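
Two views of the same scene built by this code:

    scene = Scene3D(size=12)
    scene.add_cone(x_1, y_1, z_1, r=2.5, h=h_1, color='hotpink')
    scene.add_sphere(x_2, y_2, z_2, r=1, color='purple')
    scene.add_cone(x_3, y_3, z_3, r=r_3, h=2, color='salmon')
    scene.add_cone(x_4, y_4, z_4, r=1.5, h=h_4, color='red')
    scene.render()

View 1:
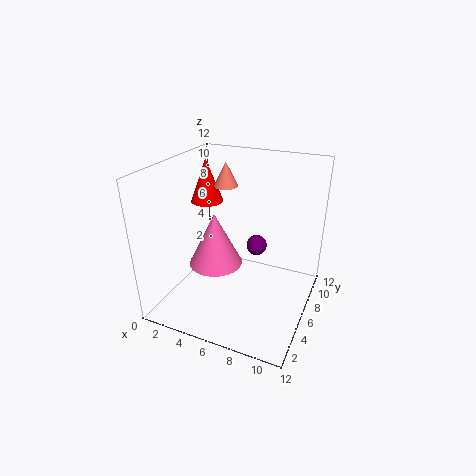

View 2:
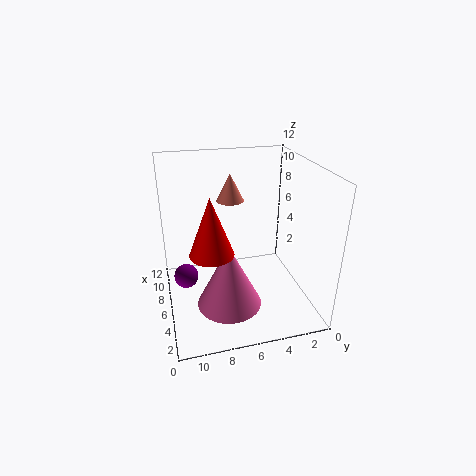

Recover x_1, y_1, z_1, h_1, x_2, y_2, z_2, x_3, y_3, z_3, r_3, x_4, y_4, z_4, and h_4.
x_1 = 3
y_1 = 7.5
z_1 = 2
h_1 = 5
x_2 = 6
y_2 = 10.5
z_2 = 3
x_3 = 4.5
y_3 = 7
z_3 = 10
r_3 = 1
x_4 = 1.5
y_4 = 9
z_4 = 7.5
h_4 = 4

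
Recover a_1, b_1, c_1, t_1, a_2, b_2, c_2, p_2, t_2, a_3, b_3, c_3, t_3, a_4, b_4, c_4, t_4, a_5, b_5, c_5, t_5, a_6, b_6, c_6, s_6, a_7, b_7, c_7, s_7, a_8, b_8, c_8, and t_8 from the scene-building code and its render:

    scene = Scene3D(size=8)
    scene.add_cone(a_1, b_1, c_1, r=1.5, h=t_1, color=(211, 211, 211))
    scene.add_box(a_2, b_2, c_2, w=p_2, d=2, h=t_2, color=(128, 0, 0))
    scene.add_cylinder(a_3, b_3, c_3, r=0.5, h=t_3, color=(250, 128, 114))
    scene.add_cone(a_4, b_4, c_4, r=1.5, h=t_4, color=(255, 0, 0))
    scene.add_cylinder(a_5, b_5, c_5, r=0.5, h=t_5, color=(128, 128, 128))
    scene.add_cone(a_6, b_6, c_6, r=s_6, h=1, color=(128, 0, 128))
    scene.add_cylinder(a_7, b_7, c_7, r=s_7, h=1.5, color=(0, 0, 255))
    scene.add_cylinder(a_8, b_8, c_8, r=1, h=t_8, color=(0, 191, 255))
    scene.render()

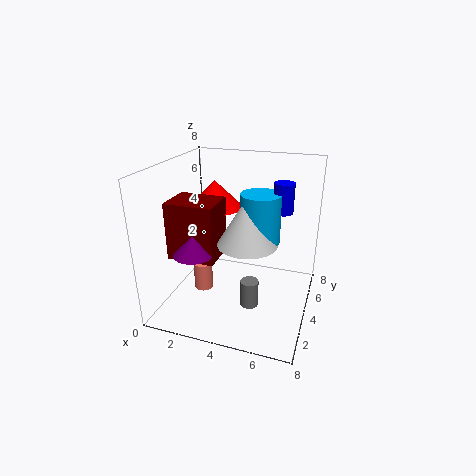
a_1 = 5, b_1 = 2.5, c_1 = 4.5, t_1 = 2.5, a_2 = 1, b_2 = 1.5, c_2 = 3.5, p_2 = 2.5, t_2 = 3, a_3 = 2.5, b_3 = 2.5, c_3 = 1.5, t_3 = 1.5, a_4 = 2.5, b_4 = 4.5, c_4 = 5.5, t_4 = 1.5, a_5 = 5, b_5 = 3, c_5 = 0.5, t_5 = 1.5, a_6 = 2.5, b_6 = 1.5, c_6 = 4, s_6 = 1, a_7 = 6.5, b_7 = 3.5, c_7 = 6, s_7 = 0.5, a_8 = 5.5, b_8 = 3, c_8 = 4.5, t_8 = 2.5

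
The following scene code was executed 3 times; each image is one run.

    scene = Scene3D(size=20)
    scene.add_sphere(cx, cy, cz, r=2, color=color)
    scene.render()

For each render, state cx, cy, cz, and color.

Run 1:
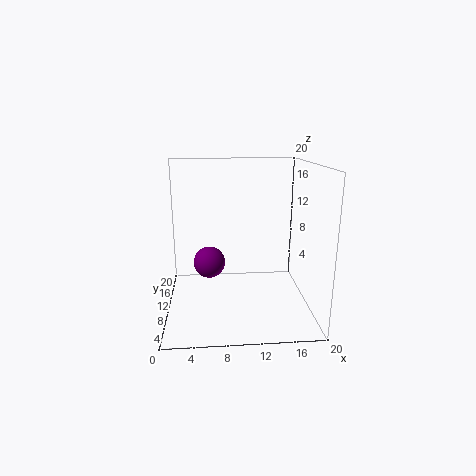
cx = 6
cy = 6.5
cz = 8
color = 'purple'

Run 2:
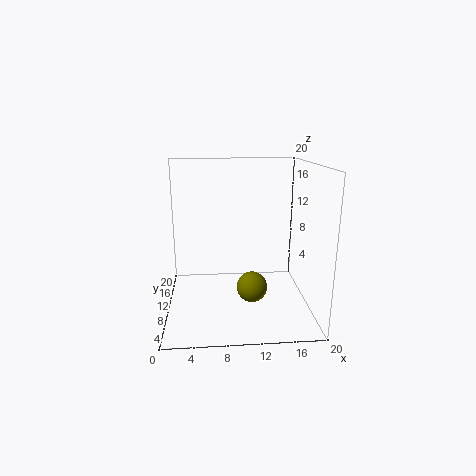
cx = 11.5
cy = 6
cz = 4.5
color = 'olive'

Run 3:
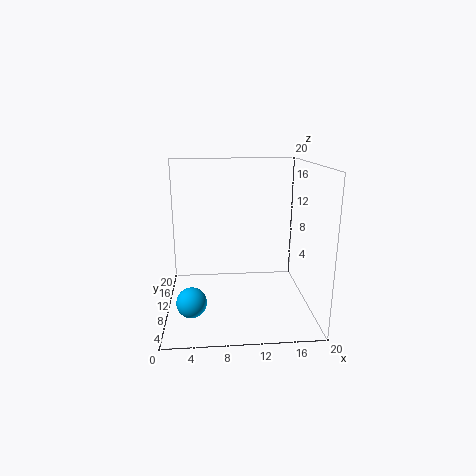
cx = 3.5
cy = 6
cz = 2.5
color = 'deepskyblue'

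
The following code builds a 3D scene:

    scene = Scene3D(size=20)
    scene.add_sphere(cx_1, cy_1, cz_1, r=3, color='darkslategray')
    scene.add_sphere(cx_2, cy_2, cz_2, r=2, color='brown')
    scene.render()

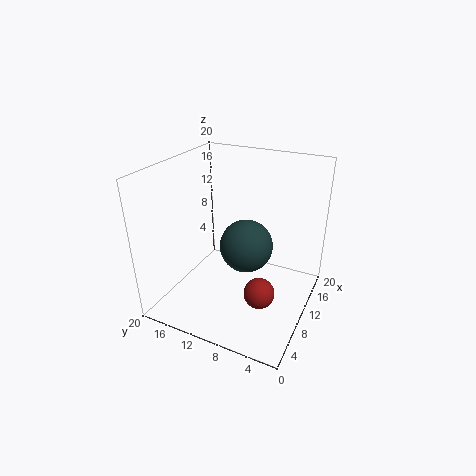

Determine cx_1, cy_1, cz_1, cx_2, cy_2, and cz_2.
cx_1 = 4
cy_1 = 6
cz_1 = 13
cx_2 = 6
cy_2 = 5
cz_2 = 5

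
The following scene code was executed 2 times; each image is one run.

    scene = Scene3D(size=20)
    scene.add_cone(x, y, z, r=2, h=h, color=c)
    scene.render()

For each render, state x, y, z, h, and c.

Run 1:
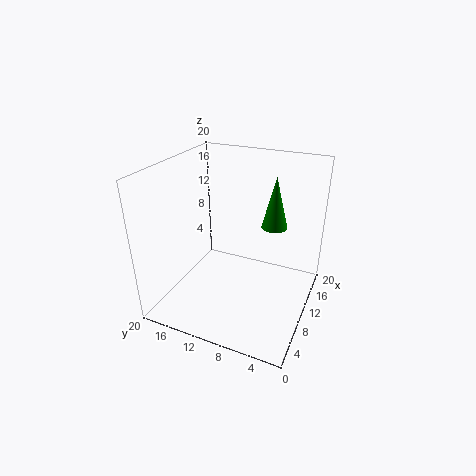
x = 17, y = 7, z = 9, h = 8, c = 'green'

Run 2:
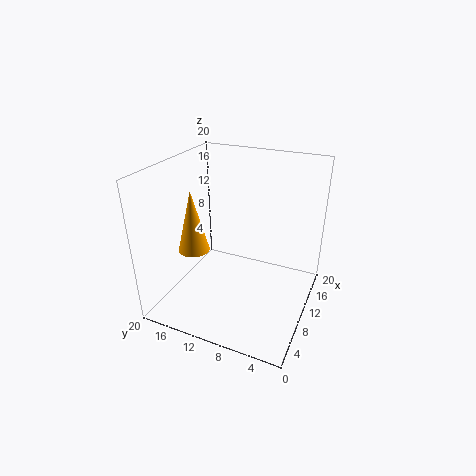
x = 5, y = 14, z = 10, h = 8, c = 'orange'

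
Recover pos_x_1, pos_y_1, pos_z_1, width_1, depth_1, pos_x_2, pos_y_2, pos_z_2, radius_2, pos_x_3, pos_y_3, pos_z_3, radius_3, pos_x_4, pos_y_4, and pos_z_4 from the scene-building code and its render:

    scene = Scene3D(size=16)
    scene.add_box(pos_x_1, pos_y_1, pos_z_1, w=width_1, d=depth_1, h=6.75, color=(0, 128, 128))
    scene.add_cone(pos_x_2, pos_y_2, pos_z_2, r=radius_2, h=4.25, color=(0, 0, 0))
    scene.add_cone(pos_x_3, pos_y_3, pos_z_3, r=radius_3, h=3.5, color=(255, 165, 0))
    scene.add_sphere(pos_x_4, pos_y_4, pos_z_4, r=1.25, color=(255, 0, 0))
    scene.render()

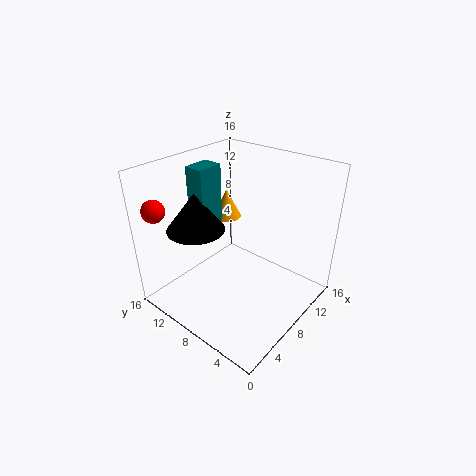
pos_x_1 = 6; pos_y_1 = 11.25; pos_z_1 = 8.75; width_1 = 3; depth_1 = 2.25; pos_x_2 = 5.5; pos_y_2 = 12; pos_z_2 = 8.75; radius_2 = 3.25; pos_x_3 = 11.25; pos_y_3 = 12.5; pos_z_3 = 8; radius_3 = 1.75; pos_x_4 = 2; pos_y_4 = 14.5; pos_z_4 = 11.5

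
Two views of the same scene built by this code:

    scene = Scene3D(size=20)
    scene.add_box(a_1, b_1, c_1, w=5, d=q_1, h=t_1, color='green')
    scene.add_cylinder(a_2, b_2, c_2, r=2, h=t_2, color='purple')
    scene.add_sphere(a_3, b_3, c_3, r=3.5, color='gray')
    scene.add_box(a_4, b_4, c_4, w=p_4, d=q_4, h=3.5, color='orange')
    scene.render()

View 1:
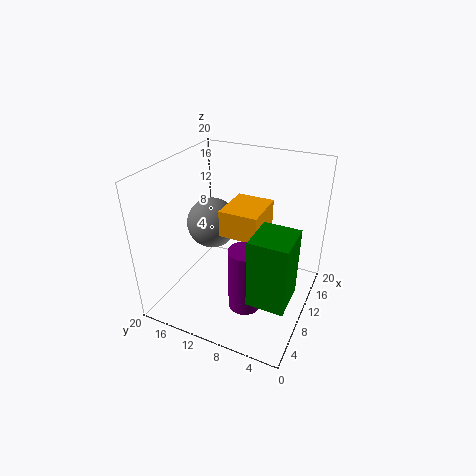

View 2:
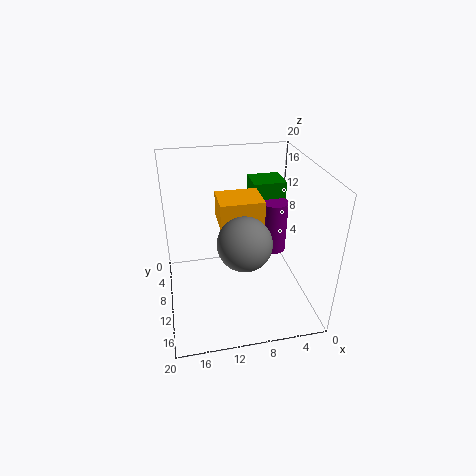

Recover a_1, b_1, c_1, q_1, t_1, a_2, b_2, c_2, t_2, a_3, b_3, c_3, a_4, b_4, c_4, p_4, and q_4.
a_1 = 1.5; b_1 = 0.5; c_1 = 7; q_1 = 4.5; t_1 = 8.5; a_2 = 3.5; b_2 = 6; c_2 = 5; t_2 = 8; a_3 = 10; b_3 = 14; c_3 = 11.5; a_4 = 6.5; b_4 = 6; c_4 = 12; p_4 = 6; q_4 = 5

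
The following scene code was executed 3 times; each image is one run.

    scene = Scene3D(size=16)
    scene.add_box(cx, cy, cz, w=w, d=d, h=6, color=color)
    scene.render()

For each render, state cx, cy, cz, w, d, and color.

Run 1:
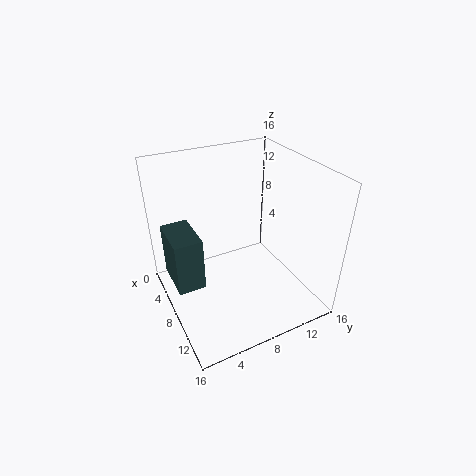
cx = 4, cy = 0.5, cz = 3.5, w = 5, d = 3, color = 'darkslategray'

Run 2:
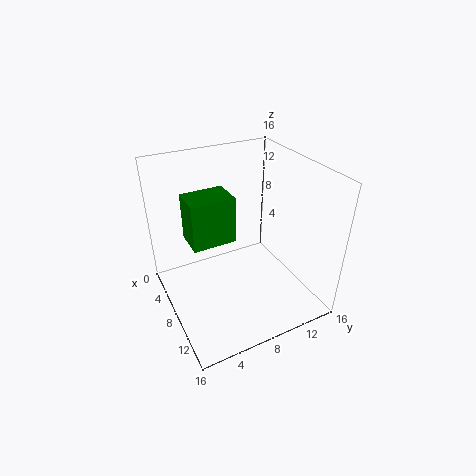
cx = 0.5, cy = 4, cz = 5, w = 4, d = 5.5, color = 'green'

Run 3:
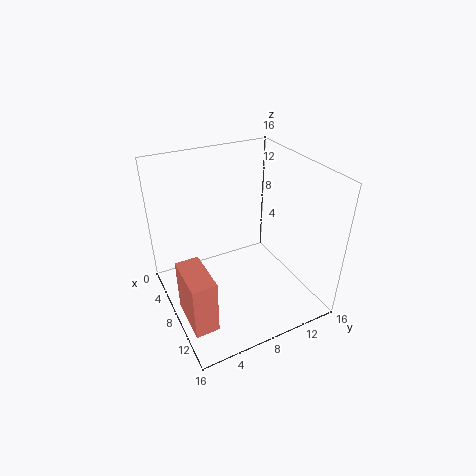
cx = 8.5, cy = 0.5, cz = 1.5, w = 5, d = 2.5, color = 'salmon'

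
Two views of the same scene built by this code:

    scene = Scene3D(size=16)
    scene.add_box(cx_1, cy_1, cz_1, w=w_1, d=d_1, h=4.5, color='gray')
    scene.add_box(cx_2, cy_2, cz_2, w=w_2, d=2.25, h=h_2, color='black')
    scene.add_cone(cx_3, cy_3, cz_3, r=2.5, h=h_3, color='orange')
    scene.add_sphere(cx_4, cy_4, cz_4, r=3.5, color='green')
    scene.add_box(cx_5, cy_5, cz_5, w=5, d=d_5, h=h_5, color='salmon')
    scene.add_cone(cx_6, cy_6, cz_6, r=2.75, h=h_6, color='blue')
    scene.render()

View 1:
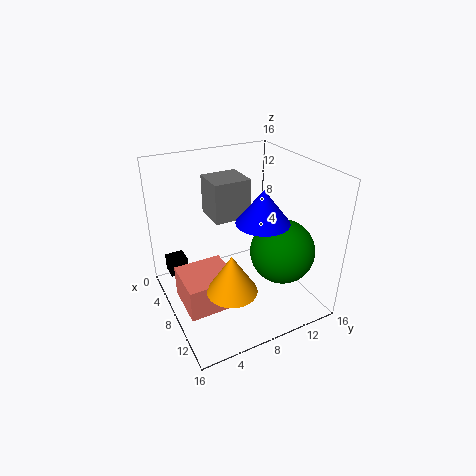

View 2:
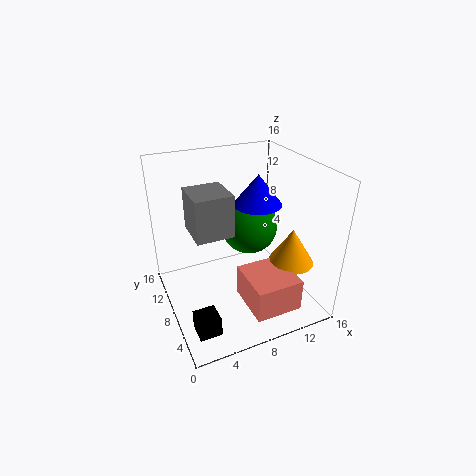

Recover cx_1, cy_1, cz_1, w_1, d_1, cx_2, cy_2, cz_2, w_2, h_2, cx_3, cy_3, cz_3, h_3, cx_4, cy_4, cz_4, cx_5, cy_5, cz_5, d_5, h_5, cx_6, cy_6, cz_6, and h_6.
cx_1 = 2.75
cy_1 = 6
cz_1 = 9.5
w_1 = 4
d_1 = 4.25
cx_2 = 1
cy_2 = 1.25
cz_2 = 1.75
w_2 = 2.25
h_2 = 2
cx_3 = 13
cy_3 = 4.75
cz_3 = 5.5
h_3 = 4
cx_4 = 11.25
cy_4 = 11.75
cz_4 = 7
cx_5 = 7
cy_5 = 0.75
cz_5 = 2.25
d_5 = 5.25
h_5 = 3.5
cx_6 = 11
cy_6 = 9.25
cz_6 = 11
h_6 = 3.5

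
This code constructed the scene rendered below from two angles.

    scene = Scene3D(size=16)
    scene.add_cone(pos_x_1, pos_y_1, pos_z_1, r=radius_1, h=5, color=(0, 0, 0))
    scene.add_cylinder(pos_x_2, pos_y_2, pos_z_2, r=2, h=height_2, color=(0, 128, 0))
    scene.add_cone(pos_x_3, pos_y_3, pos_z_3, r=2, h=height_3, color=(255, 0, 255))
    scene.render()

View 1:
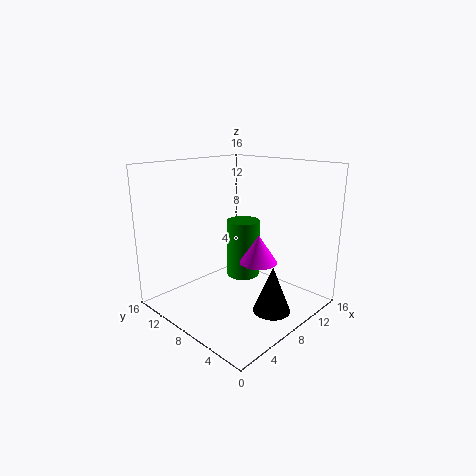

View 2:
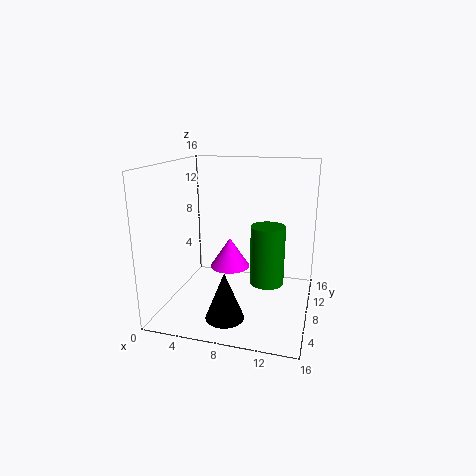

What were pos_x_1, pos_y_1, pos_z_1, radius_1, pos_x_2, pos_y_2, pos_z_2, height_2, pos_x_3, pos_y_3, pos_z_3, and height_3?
pos_x_1 = 8; pos_y_1 = 3; pos_z_1 = 1; radius_1 = 2; pos_x_2 = 11; pos_y_2 = 10; pos_z_2 = 2; height_2 = 7; pos_x_3 = 8; pos_y_3 = 5; pos_z_3 = 6; height_3 = 3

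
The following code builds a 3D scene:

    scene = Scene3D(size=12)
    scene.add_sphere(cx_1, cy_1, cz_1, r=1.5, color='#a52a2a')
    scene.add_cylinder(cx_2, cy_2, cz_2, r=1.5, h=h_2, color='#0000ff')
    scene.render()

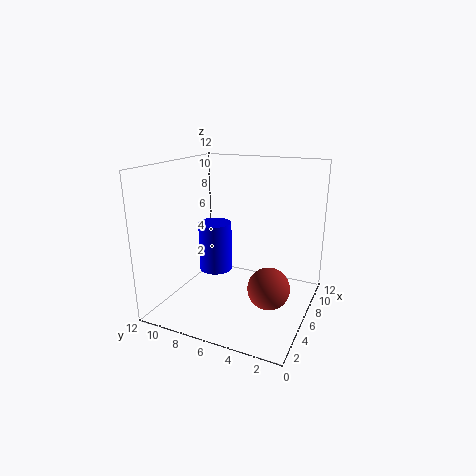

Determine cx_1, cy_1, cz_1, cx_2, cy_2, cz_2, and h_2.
cx_1 = 2.5
cy_1 = 2
cz_1 = 4
cx_2 = 7.5
cy_2 = 9
cz_2 = 2
h_2 = 4.5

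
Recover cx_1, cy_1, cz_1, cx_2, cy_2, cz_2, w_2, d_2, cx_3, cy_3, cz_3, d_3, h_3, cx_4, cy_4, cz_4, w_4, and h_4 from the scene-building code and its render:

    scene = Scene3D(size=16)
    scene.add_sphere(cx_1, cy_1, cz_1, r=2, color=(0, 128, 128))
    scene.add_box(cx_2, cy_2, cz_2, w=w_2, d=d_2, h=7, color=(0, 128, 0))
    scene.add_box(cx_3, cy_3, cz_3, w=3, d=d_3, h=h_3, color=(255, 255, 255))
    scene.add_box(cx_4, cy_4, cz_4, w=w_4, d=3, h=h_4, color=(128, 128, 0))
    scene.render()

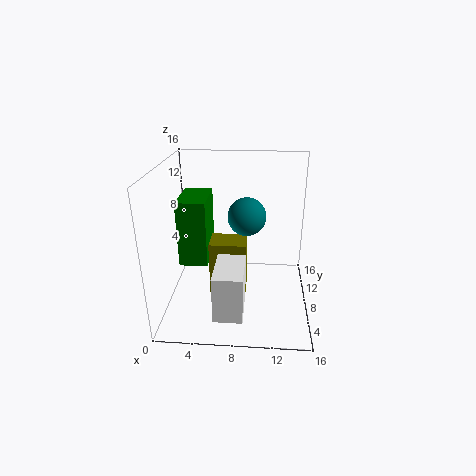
cx_1 = 9, cy_1 = 7, cz_1 = 11, cx_2 = 2, cy_2 = 5, cz_2 = 6, w_2 = 3, d_2 = 5, cx_3 = 6, cy_3 = 1, cz_3 = 2, d_3 = 5, h_3 = 5, cx_4 = 5, cy_4 = 6, cz_4 = 2, w_4 = 4, h_4 = 6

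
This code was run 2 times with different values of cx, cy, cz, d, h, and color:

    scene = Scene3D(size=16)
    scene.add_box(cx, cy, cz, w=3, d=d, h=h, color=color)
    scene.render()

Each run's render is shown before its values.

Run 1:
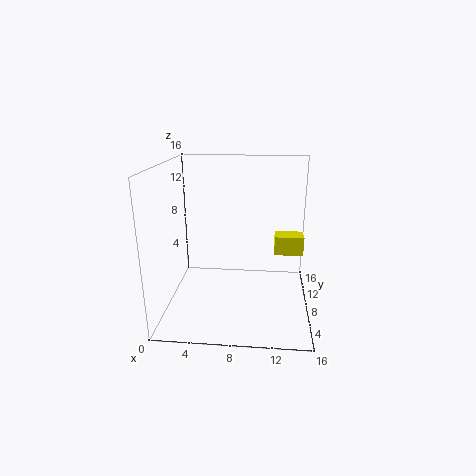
cx = 12; cy = 6; cz = 7; d = 2; h = 2; color = 'yellow'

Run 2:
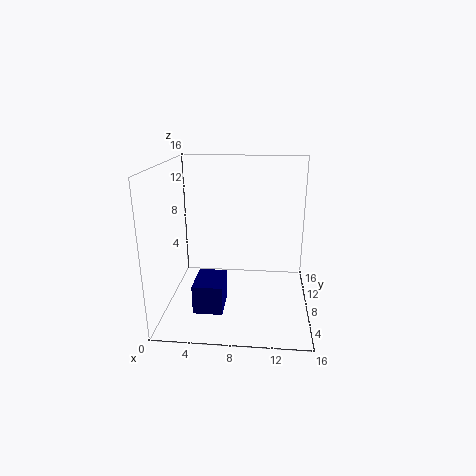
cx = 4; cy = 2; cz = 2; d = 4; h = 3; color = 'navy'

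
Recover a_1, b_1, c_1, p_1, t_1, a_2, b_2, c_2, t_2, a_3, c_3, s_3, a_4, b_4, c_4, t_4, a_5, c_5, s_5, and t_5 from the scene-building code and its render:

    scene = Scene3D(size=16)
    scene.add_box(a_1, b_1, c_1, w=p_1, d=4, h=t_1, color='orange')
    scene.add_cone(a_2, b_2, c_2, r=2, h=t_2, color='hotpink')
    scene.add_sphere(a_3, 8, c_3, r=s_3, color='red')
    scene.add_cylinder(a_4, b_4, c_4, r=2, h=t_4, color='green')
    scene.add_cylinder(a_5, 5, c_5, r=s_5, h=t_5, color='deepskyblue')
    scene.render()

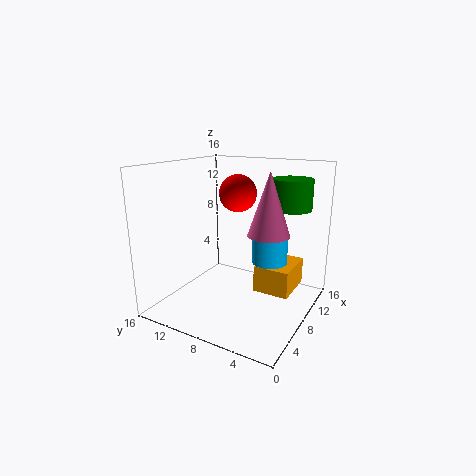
a_1 = 8
b_1 = 2
c_1 = 2
p_1 = 5
t_1 = 3
a_2 = 5
b_2 = 3
c_2 = 10
t_2 = 6
a_3 = 8
c_3 = 13
s_3 = 2
a_4 = 8
b_4 = 2
c_4 = 12
t_4 = 3
a_5 = 10
c_5 = 5
s_5 = 2
t_5 = 3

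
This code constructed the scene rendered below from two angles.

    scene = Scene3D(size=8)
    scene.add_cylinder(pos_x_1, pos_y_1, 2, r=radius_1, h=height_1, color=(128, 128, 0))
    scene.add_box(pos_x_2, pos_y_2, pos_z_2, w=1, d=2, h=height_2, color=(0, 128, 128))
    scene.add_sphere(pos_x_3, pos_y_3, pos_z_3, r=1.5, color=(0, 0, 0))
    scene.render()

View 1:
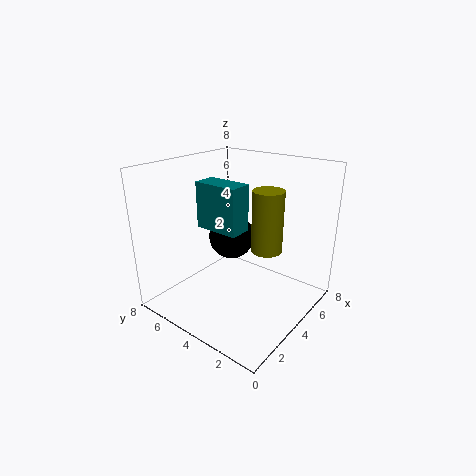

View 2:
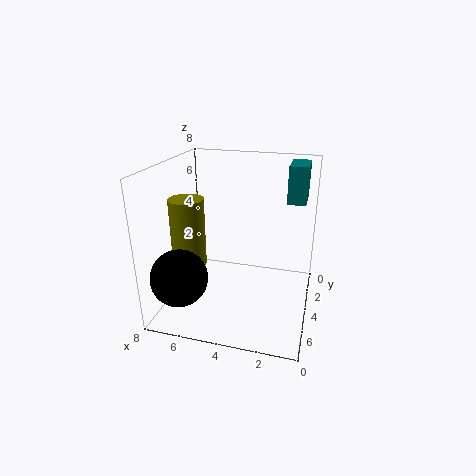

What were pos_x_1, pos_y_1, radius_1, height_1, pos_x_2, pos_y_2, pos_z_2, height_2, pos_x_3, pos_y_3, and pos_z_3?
pos_x_1 = 7, pos_y_1 = 4, radius_1 = 1, height_1 = 4, pos_x_2 = 0.5, pos_y_2 = 1.5, pos_z_2 = 6, height_2 = 2, pos_x_3 = 6.5, pos_y_3 = 6.5, pos_z_3 = 2.5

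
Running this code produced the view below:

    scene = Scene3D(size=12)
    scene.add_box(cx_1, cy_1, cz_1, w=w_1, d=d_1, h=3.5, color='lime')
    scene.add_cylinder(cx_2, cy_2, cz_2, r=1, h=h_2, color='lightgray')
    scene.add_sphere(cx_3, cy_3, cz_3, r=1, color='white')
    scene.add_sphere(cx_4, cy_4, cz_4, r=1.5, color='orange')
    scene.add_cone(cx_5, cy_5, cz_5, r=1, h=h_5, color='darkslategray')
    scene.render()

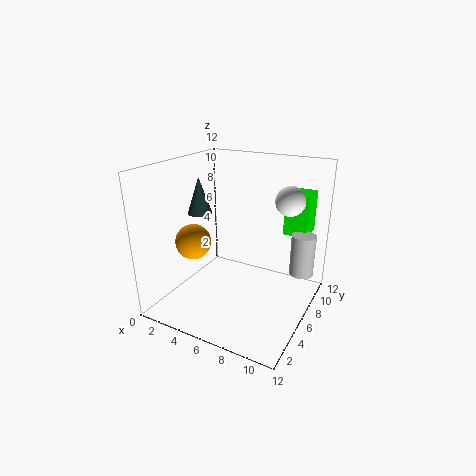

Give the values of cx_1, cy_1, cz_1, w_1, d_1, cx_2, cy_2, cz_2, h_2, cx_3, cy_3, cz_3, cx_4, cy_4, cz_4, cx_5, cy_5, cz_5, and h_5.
cx_1 = 9; cy_1 = 8.5; cz_1 = 6; w_1 = 2; d_1 = 2.5; cx_2 = 11; cy_2 = 8; cz_2 = 3; h_2 = 3.5; cx_3 = 11; cy_3 = 4; cz_3 = 10.5; cx_4 = 2.5; cy_4 = 4.5; cz_4 = 5.5; cx_5 = 3; cy_5 = 5; cz_5 = 8; h_5 = 3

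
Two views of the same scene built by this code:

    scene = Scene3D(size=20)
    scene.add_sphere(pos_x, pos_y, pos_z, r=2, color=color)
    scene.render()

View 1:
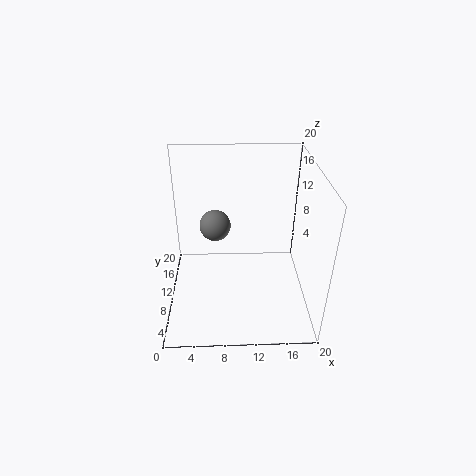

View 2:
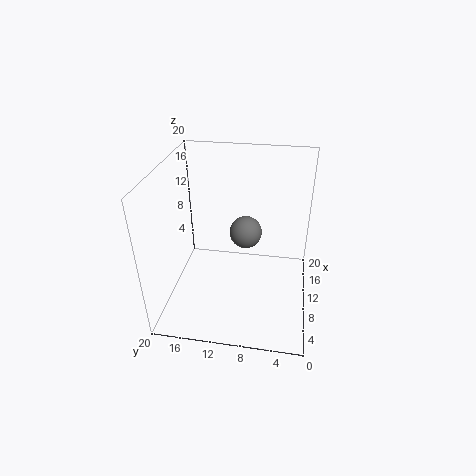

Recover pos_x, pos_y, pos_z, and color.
pos_x = 7; pos_y = 8.5; pos_z = 13; color = 'gray'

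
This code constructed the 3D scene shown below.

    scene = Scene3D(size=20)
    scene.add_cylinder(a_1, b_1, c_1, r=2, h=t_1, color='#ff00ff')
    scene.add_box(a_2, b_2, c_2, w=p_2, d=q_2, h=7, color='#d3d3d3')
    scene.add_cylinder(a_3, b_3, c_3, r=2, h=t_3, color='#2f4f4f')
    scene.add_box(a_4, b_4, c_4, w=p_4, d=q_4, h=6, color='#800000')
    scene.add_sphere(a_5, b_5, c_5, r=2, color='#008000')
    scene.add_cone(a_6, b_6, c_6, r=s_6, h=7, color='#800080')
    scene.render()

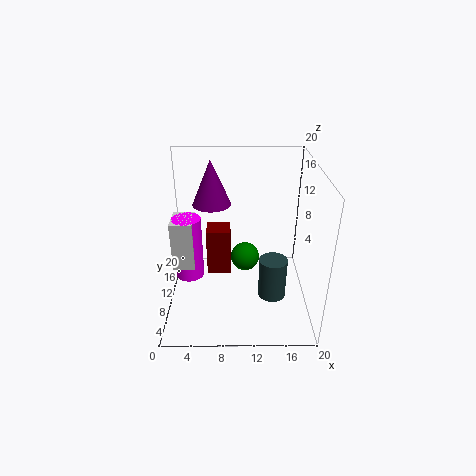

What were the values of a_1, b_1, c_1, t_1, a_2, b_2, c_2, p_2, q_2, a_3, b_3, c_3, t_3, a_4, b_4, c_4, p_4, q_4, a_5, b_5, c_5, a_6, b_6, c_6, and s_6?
a_1 = 3
b_1 = 10
c_1 = 4
t_1 = 9
a_2 = 1
b_2 = 8
c_2 = 6
p_2 = 3
q_2 = 4
a_3 = 15
b_3 = 9
c_3 = 1
t_3 = 6
a_4 = 6
b_4 = 6
c_4 = 7
p_4 = 3
q_4 = 3
a_5 = 11
b_5 = 10
c_5 = 7
a_6 = 6
b_6 = 17
c_6 = 12
s_6 = 3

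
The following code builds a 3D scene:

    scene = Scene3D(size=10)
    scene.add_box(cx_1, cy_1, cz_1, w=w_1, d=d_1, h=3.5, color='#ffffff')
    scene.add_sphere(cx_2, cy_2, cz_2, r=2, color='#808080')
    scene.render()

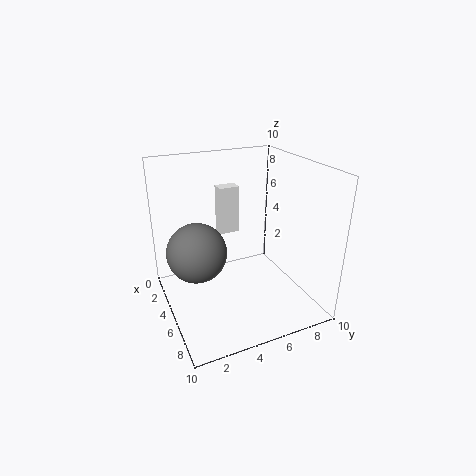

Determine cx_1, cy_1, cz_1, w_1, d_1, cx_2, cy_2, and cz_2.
cx_1 = 2; cy_1 = 4.5; cz_1 = 4.5; w_1 = 1; d_1 = 1.5; cx_2 = 5; cy_2 = 2; cz_2 = 4.5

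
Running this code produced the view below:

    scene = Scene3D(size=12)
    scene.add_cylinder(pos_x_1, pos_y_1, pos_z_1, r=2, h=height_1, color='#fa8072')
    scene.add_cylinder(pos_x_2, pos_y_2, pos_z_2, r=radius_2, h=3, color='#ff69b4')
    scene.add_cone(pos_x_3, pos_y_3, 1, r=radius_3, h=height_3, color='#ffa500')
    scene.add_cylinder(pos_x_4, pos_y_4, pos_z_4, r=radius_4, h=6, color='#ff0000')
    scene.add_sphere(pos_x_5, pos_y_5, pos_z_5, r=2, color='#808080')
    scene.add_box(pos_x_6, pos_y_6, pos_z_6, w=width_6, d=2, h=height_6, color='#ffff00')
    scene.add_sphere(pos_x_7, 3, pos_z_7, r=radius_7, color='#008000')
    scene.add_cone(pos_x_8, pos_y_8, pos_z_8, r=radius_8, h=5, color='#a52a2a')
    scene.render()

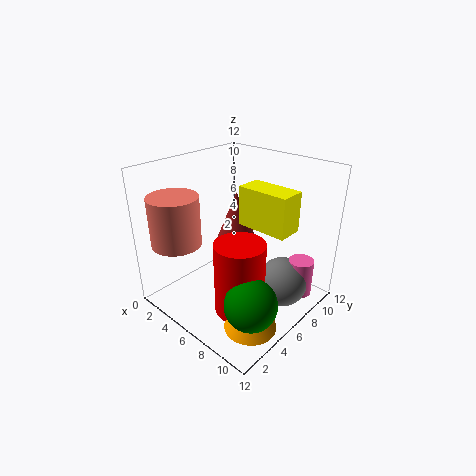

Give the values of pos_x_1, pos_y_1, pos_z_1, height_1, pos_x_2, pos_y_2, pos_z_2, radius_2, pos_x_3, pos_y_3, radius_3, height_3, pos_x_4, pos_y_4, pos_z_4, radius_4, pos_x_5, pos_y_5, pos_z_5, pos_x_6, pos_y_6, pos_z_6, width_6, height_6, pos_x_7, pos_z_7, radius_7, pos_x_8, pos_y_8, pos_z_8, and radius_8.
pos_x_1 = 3, pos_y_1 = 2, pos_z_1 = 6, height_1 = 4, pos_x_2 = 11, pos_y_2 = 8, pos_z_2 = 2, radius_2 = 1, pos_x_3 = 10, pos_y_3 = 3, radius_3 = 2, height_3 = 3, pos_x_4 = 8, pos_y_4 = 4, pos_z_4 = 1, radius_4 = 2, pos_x_5 = 10, pos_y_5 = 7, pos_z_5 = 3, pos_x_6 = 7, pos_y_6 = 5, pos_z_6 = 8, width_6 = 4, height_6 = 3, pos_x_7 = 10, pos_z_7 = 3, radius_7 = 2, pos_x_8 = 4, pos_y_8 = 8, pos_z_8 = 4, radius_8 = 2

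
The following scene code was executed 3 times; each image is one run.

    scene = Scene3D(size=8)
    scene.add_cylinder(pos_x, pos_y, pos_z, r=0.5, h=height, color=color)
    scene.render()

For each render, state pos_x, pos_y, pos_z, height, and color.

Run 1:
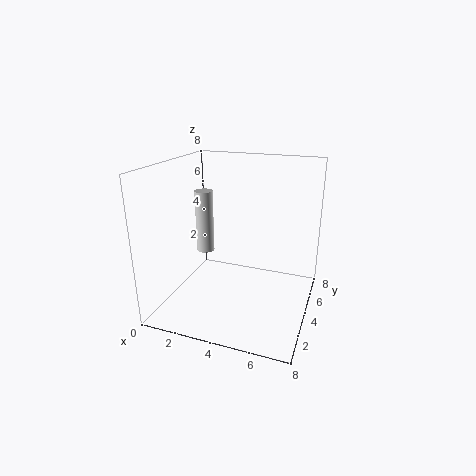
pos_x = 2; pos_y = 4; pos_z = 3; height = 3.5; color = 'lightgray'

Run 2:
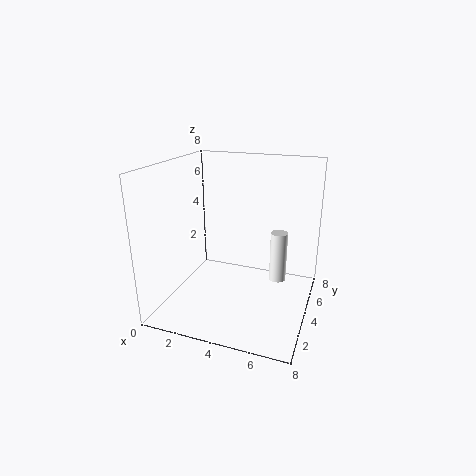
pos_x = 6; pos_y = 5.5; pos_z = 1; height = 3; color = 'white'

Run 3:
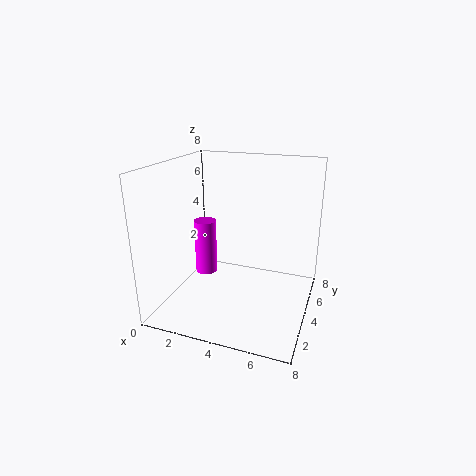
pos_x = 3.5; pos_y = 1; pos_z = 3.5; height = 2.5; color = 'magenta'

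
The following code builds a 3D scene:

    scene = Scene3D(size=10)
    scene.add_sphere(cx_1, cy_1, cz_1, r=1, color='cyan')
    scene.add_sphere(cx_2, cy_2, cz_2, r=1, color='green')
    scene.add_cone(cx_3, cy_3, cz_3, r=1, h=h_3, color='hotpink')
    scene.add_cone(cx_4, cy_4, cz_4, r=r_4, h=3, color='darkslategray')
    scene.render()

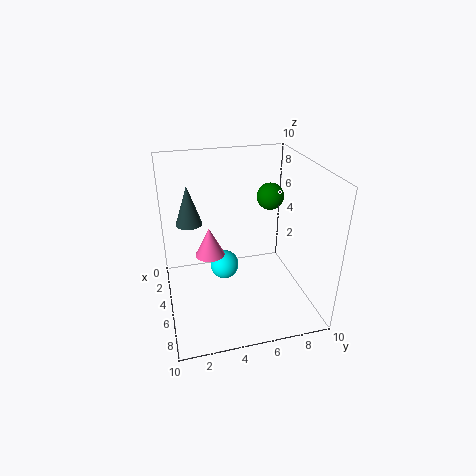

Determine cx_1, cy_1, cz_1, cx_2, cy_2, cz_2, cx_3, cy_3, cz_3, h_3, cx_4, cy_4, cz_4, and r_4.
cx_1 = 5; cy_1 = 4; cz_1 = 3; cx_2 = 3; cy_2 = 8; cz_2 = 7; cx_3 = 5; cy_3 = 3; cz_3 = 4; h_3 = 2; cx_4 = 2; cy_4 = 2; cz_4 = 5; r_4 = 1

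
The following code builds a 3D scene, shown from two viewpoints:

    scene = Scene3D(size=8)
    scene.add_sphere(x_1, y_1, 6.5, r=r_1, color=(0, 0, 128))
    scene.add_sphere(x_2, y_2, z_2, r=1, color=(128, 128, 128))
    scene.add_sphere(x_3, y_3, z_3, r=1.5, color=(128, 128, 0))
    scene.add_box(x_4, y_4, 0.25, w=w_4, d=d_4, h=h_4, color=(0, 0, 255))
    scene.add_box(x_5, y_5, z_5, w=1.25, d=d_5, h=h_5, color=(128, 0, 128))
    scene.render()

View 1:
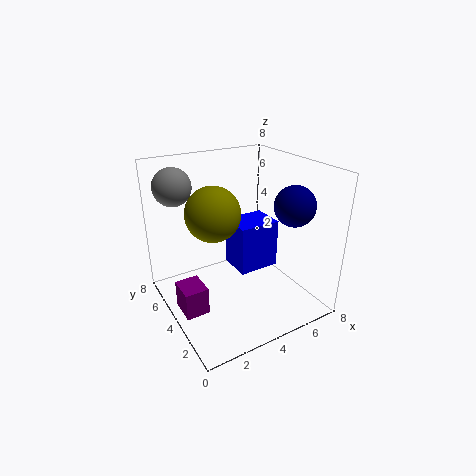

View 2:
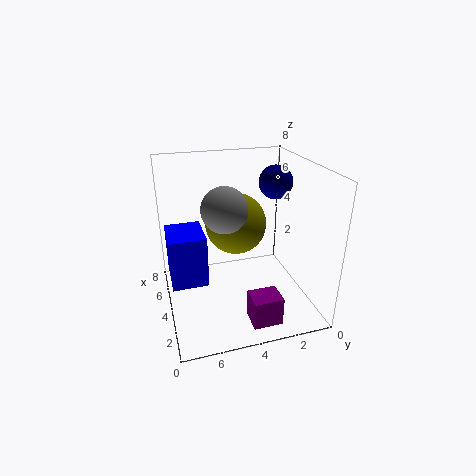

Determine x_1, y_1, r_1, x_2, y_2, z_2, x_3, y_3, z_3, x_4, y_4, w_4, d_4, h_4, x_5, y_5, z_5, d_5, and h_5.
x_1 = 5.5; y_1 = 1.25; r_1 = 1; x_2 = 1; y_2 = 5.5; z_2 = 7; x_3 = 2.75; y_3 = 4.5; z_3 = 5.5; x_4 = 5.25; y_4 = 5.5; w_4 = 2.75; d_4 = 2.25; h_4 = 3.25; x_5 = 0.25; y_5 = 2.75; z_5 = 0.75; d_5 = 1.5; h_5 = 1.5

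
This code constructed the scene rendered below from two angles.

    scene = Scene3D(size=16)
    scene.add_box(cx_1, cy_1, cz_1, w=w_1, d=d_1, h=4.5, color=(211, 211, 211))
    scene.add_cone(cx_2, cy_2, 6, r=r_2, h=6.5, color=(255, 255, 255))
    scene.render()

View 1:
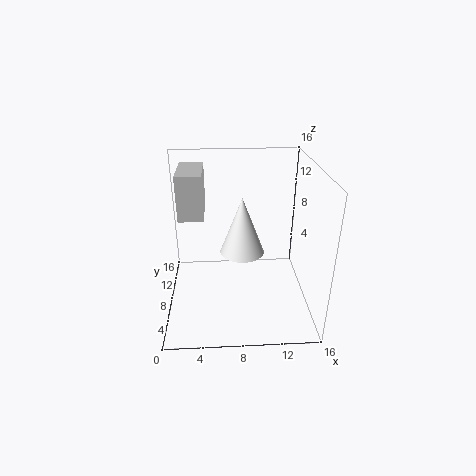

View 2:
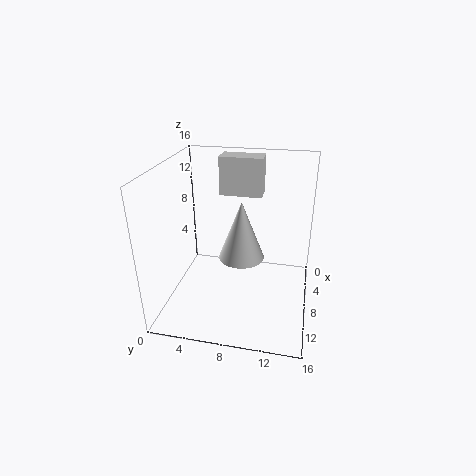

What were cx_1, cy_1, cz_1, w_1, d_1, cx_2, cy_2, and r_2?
cx_1 = 2, cy_1 = 5, cz_1 = 11.5, w_1 = 2.5, d_1 = 5, cx_2 = 8.5, cy_2 = 8.5, r_2 = 2.5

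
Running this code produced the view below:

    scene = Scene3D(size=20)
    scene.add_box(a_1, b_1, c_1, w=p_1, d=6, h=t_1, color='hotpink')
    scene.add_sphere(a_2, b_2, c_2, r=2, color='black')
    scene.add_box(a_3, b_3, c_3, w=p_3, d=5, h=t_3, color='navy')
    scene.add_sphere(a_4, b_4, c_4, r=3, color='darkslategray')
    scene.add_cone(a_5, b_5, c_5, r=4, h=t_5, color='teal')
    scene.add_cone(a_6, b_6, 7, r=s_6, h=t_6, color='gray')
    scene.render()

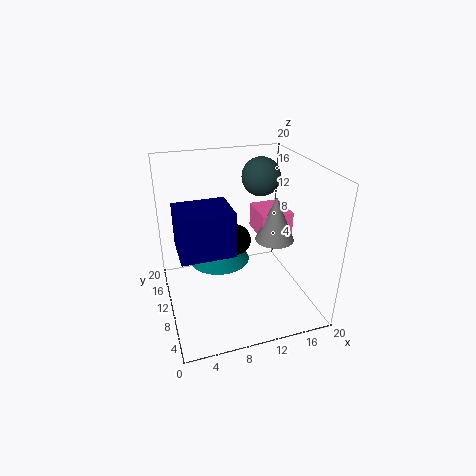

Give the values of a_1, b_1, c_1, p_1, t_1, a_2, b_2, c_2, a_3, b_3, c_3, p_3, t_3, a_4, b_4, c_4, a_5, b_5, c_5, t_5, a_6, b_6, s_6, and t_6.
a_1 = 15; b_1 = 13; c_1 = 7; p_1 = 5; t_1 = 4; a_2 = 9; b_2 = 8; c_2 = 11; a_3 = 1; b_3 = 1; c_3 = 13; p_3 = 6; t_3 = 5; a_4 = 16; b_4 = 17; c_4 = 16; a_5 = 7; b_5 = 9; c_5 = 8; t_5 = 4; a_6 = 17; b_6 = 13; s_6 = 3; t_6 = 7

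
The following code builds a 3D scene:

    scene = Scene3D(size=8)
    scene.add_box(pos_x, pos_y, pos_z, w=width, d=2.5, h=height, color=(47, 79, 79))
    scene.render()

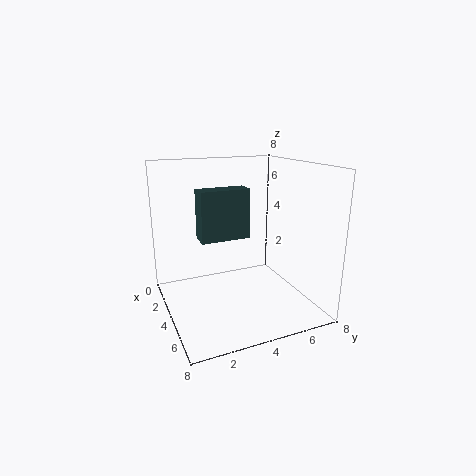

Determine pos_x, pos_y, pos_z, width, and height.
pos_x = 4.5, pos_y = 1.5, pos_z = 4.5, width = 1, height = 2.5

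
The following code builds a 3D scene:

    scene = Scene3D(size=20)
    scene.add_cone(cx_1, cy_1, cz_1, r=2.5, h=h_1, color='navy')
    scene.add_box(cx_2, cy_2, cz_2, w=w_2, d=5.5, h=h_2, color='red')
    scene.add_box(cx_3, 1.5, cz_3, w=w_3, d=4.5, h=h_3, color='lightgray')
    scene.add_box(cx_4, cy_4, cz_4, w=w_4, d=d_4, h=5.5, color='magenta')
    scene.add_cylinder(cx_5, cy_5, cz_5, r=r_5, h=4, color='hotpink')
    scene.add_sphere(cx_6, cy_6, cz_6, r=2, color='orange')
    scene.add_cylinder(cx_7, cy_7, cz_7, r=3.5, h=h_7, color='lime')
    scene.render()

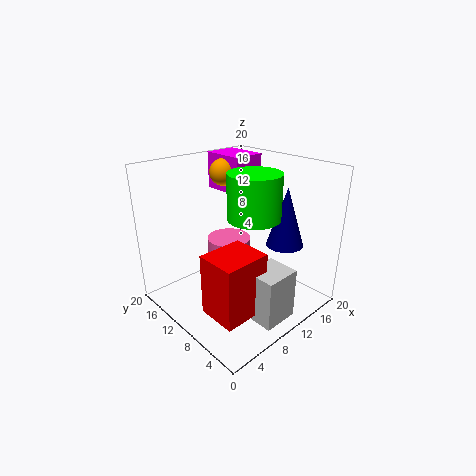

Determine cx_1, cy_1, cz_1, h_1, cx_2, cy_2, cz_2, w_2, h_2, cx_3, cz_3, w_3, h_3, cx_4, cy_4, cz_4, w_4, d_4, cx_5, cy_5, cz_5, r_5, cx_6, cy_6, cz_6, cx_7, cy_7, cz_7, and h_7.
cx_1 = 14; cy_1 = 5; cz_1 = 9.5; h_1 = 8; cx_2 = 3; cy_2 = 4; cz_2 = 1.5; w_2 = 6.5; h_2 = 8.5; cx_3 = 7.5; cz_3 = 0.5; w_3 = 5; h_3 = 7; cx_4 = 13; cy_4 = 13.5; cz_4 = 14.5; w_4 = 5; d_4 = 6.5; cx_5 = 14; cy_5 = 16.5; cz_5 = 2.5; r_5 = 3.5; cx_6 = 13; cy_6 = 16.5; cz_6 = 17.5; cx_7 = 10.5; cy_7 = 7.5; cz_7 = 13.5; h_7 = 6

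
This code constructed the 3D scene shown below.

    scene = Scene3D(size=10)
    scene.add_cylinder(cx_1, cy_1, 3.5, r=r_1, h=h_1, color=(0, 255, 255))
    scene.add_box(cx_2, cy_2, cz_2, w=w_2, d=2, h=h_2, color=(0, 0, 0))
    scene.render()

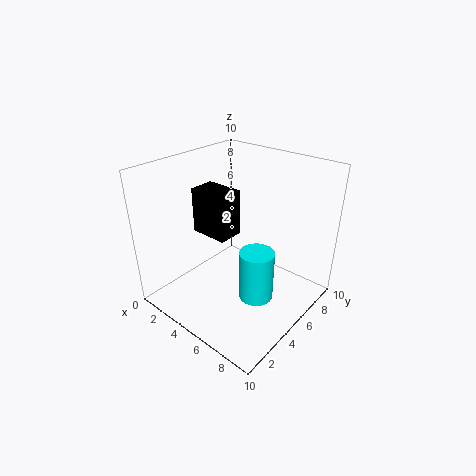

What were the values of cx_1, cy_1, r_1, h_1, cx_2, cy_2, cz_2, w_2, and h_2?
cx_1 = 8.5, cy_1 = 2.5, r_1 = 1, h_1 = 3, cx_2 = 0.5, cy_2 = 5, cz_2 = 4, w_2 = 3, h_2 = 3.5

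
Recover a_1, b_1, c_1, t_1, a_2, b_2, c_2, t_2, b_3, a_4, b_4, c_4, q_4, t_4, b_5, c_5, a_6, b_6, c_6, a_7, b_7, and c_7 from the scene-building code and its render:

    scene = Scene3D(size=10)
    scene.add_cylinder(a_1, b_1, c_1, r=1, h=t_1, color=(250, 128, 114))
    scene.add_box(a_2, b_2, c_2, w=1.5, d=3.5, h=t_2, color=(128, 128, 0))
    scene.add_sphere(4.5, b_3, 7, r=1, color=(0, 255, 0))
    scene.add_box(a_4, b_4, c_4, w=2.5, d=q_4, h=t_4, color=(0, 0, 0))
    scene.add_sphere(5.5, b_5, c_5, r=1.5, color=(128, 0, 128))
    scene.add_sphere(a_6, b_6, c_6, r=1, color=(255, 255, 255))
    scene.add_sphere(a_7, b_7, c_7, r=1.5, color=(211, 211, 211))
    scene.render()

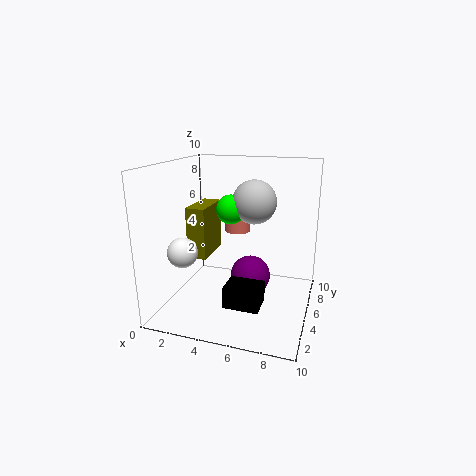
a_1 = 4; b_1 = 8; c_1 = 4.5; t_1 = 1.5; a_2 = 0.5; b_2 = 6; c_2 = 2.5; t_2 = 4; b_3 = 5; a_4 = 4.5; b_4 = 3; c_4 = 0.5; q_4 = 2; t_4 = 1.5; b_5 = 6.5; c_5 = 1.5; a_6 = 2; b_6 = 2.5; c_6 = 4.5; a_7 = 6; b_7 = 5.5; c_7 = 7.5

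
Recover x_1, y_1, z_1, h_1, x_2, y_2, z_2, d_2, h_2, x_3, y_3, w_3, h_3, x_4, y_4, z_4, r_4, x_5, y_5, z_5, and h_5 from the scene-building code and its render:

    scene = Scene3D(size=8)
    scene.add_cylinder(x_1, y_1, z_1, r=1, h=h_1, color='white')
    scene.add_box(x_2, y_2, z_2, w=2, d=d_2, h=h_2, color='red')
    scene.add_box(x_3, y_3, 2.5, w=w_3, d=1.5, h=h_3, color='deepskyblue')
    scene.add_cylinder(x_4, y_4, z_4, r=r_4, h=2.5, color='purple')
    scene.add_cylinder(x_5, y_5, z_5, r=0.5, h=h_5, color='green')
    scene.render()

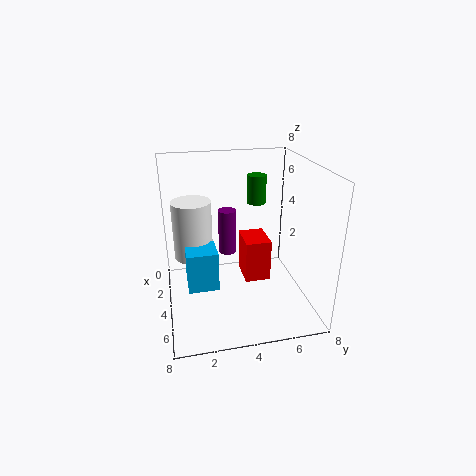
x_1 = 4.5; y_1 = 1.5; z_1 = 3.5; h_1 = 3; x_2 = 2; y_2 = 4.5; z_2 = 1; d_2 = 1.5; h_2 = 2.5; x_3 = 5; y_3 = 1; w_3 = 1.5; h_3 = 2; x_4 = 3.5; y_4 = 3.5; z_4 = 3; r_4 = 0.5; x_5 = 4; y_5 = 5; z_5 = 6; h_5 = 1.5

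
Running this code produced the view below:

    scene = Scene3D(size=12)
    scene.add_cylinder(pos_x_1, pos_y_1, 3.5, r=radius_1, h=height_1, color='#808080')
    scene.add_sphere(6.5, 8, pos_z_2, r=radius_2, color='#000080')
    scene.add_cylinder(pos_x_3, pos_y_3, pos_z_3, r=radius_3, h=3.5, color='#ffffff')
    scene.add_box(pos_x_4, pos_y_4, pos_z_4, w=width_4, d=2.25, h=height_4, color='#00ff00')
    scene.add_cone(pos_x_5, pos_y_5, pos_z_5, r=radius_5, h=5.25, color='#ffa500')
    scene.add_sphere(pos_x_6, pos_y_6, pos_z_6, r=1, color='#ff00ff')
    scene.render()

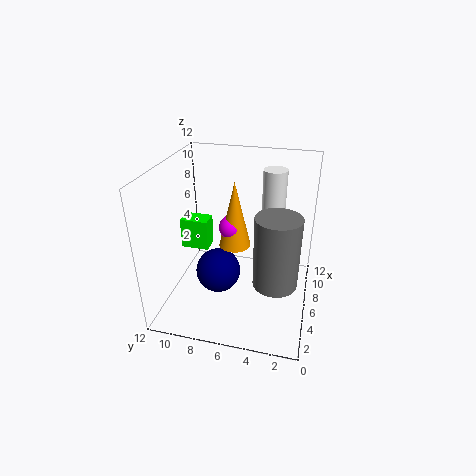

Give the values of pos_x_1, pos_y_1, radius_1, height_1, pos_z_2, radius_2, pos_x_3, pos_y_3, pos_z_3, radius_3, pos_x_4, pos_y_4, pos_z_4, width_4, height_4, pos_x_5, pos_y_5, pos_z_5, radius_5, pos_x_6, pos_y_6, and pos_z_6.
pos_x_1 = 4, pos_y_1 = 2.5, radius_1 = 1.75, height_1 = 5.75, pos_z_2 = 2, radius_2 = 2, pos_x_3 = 8.5, pos_y_3 = 3.5, pos_z_3 = 7.75, radius_3 = 1, pos_x_4 = 4.75, pos_y_4 = 8.25, pos_z_4 = 5.25, width_4 = 1.5, height_4 = 2.5, pos_x_5 = 5, pos_y_5 = 6, pos_z_5 = 6, radius_5 = 1.25, pos_x_6 = 5, pos_y_6 = 6.25, pos_z_6 = 7.5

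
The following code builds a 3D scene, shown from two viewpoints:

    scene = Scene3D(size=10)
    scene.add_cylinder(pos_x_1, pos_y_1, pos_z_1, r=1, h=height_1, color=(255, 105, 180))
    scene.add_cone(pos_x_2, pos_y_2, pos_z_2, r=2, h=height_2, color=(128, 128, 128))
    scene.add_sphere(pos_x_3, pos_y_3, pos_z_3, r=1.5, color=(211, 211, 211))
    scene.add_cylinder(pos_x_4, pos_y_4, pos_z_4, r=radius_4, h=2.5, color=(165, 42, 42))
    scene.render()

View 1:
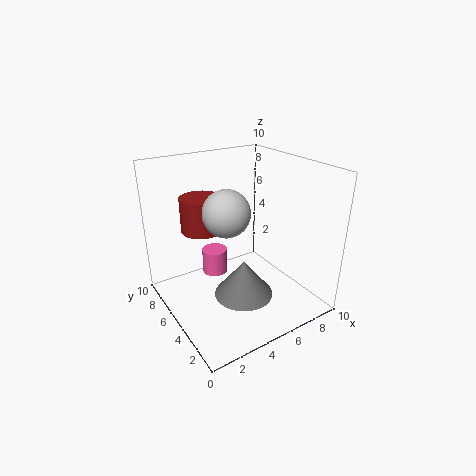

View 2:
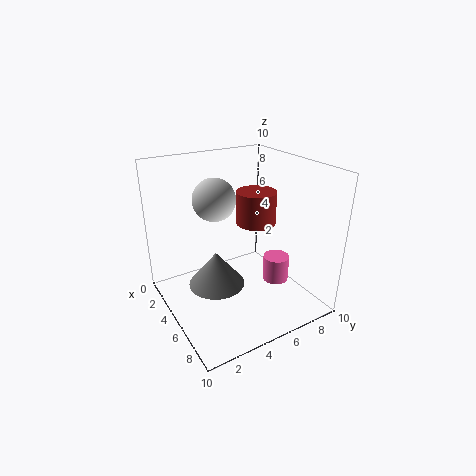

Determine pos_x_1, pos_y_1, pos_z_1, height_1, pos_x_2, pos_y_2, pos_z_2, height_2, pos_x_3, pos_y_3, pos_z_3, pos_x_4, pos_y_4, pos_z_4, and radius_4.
pos_x_1 = 5; pos_y_1 = 8.5; pos_z_1 = 0.5; height_1 = 2; pos_x_2 = 4.5; pos_y_2 = 3.5; pos_z_2 = 1.5; height_2 = 2.5; pos_x_3 = 3.5; pos_y_3 = 4; pos_z_3 = 7.5; pos_x_4 = 3.5; pos_y_4 = 7.5; pos_z_4 = 5; radius_4 = 1.5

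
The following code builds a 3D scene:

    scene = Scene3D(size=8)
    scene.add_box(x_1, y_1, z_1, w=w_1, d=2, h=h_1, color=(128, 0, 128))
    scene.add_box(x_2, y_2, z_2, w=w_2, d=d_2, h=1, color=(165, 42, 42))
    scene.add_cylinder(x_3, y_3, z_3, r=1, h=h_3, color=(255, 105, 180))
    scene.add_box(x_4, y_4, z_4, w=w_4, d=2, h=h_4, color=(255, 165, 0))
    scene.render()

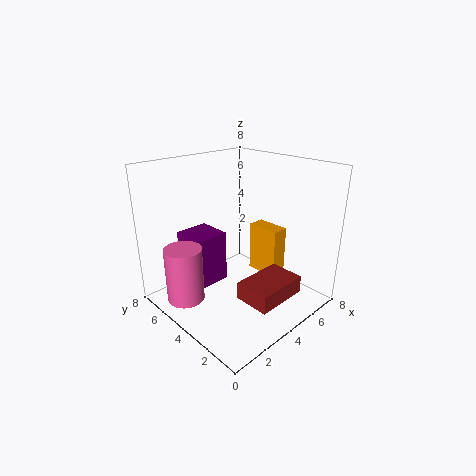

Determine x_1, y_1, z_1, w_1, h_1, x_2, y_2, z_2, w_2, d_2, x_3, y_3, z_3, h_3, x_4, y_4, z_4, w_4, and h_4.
x_1 = 2; y_1 = 5; z_1 = 1; w_1 = 2; h_1 = 3; x_2 = 3; y_2 = 1; z_2 = 1; w_2 = 3; d_2 = 2; x_3 = 1; y_3 = 5; z_3 = 1; h_3 = 3; x_4 = 6; y_4 = 3; z_4 = 1; w_4 = 1; h_4 = 3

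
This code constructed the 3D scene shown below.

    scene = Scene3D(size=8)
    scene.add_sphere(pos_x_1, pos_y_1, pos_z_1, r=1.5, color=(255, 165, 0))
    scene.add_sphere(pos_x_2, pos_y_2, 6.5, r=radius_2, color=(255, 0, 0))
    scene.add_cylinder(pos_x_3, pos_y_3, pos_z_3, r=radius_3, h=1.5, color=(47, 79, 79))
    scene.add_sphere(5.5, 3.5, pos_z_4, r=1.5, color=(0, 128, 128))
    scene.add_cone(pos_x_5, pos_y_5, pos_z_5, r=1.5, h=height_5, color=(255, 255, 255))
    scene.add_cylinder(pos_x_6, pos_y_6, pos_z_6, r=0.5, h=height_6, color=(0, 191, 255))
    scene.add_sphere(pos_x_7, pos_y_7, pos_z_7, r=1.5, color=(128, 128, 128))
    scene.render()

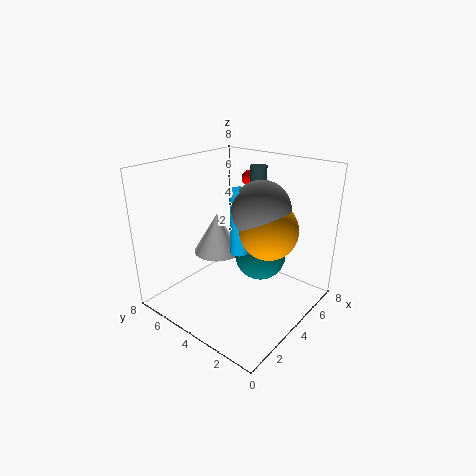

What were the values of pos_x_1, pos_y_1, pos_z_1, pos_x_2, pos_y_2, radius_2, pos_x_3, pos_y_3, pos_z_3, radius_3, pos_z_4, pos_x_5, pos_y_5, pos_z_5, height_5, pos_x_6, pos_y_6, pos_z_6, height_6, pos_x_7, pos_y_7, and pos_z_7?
pos_x_1 = 4, pos_y_1 = 2, pos_z_1 = 5, pos_x_2 = 7, pos_y_2 = 5.5, radius_2 = 0.5, pos_x_3 = 6.5, pos_y_3 = 4.5, pos_z_3 = 6, radius_3 = 0.5, pos_z_4 = 2.5, pos_x_5 = 5, pos_y_5 = 6.5, pos_z_5 = 2, height_5 = 2.5, pos_x_6 = 3.5, pos_y_6 = 3.5, pos_z_6 = 3.5, height_6 = 3.5, pos_x_7 = 4, pos_y_7 = 2.5, pos_z_7 = 6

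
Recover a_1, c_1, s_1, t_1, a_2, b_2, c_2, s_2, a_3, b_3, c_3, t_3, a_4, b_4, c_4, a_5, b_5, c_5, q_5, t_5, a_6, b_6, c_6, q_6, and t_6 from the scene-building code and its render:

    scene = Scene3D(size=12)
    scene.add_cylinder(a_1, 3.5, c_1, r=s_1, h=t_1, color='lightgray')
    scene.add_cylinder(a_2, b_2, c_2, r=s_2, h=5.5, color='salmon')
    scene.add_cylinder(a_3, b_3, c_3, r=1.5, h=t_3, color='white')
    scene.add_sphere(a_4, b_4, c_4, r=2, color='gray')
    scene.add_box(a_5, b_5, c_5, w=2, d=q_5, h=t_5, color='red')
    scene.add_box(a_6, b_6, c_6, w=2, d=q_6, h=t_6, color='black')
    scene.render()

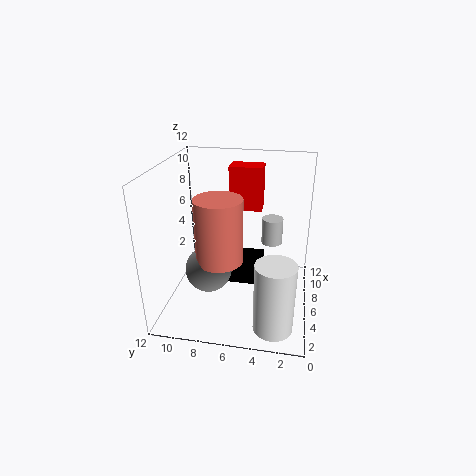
a_1 = 10.5, c_1 = 3.5, s_1 = 1, t_1 = 2.5, a_2 = 5.5, b_2 = 7.5, c_2 = 4, s_2 = 2, a_3 = 1.5, b_3 = 2.5, c_3 = 1, t_3 = 5.5, a_4 = 5.5, b_4 = 8.5, c_4 = 3, a_5 = 9.5, b_5 = 4.5, c_5 = 7, q_5 = 3, t_5 = 4, a_6 = 6, b_6 = 4, c_6 = 1.5, q_6 = 3, t_6 = 2.5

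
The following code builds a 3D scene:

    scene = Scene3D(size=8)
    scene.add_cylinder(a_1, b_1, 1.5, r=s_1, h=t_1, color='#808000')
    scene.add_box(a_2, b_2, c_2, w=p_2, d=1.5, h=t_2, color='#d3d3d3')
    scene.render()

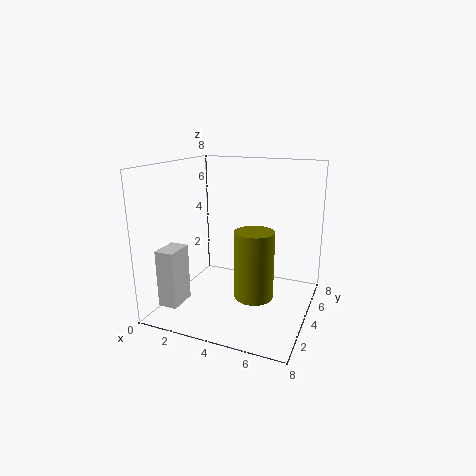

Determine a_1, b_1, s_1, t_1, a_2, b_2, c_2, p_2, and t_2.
a_1 = 5.5; b_1 = 2.5; s_1 = 1; t_1 = 3.5; a_2 = 1; b_2 = 0.5; c_2 = 1; p_2 = 1; t_2 = 3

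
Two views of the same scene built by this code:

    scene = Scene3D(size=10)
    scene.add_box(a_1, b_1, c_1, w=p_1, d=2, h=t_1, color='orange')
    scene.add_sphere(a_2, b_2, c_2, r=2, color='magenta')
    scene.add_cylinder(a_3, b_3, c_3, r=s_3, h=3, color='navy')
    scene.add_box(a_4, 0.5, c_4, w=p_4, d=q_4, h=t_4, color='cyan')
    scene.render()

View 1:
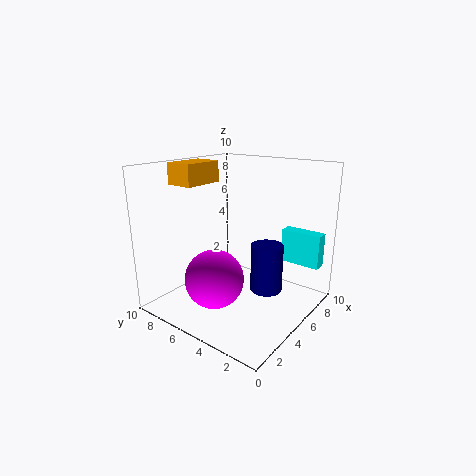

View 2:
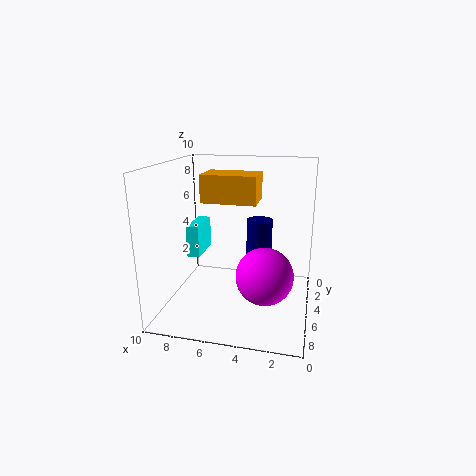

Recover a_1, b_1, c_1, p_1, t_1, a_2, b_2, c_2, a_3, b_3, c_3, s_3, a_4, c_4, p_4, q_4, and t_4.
a_1 = 3, b_1 = 7.5, c_1 = 8.5, p_1 = 3, t_1 = 1.5, a_2 = 3, b_2 = 5.5, c_2 = 2.5, a_3 = 4, b_3 = 2, c_3 = 2.5, s_3 = 1, a_4 = 8.5, c_4 = 2.5, p_4 = 1, q_4 = 3, t_4 = 2.5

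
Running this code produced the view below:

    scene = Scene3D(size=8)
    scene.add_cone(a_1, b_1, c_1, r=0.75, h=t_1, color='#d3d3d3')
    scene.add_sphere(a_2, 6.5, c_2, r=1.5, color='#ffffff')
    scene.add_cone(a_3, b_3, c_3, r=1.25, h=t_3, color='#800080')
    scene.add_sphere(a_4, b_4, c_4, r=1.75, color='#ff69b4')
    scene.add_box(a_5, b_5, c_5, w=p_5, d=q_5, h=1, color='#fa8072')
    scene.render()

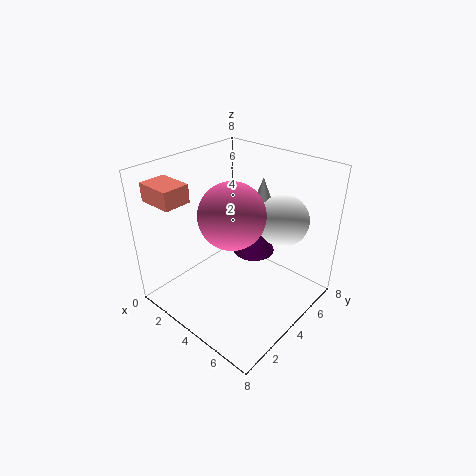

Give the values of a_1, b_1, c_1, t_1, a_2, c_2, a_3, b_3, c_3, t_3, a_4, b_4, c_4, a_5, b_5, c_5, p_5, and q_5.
a_1 = 3.75
b_1 = 6.5
c_1 = 4.75
t_1 = 2
a_2 = 5.25
c_2 = 4.5
a_3 = 3.75
b_3 = 5.75
c_3 = 2.25
t_3 = 3.5
a_4 = 4.25
b_4 = 3.25
c_4 = 5.75
a_5 = 0.25
b_5 = 0.75
c_5 = 6.25
p_5 = 2
q_5 = 1.5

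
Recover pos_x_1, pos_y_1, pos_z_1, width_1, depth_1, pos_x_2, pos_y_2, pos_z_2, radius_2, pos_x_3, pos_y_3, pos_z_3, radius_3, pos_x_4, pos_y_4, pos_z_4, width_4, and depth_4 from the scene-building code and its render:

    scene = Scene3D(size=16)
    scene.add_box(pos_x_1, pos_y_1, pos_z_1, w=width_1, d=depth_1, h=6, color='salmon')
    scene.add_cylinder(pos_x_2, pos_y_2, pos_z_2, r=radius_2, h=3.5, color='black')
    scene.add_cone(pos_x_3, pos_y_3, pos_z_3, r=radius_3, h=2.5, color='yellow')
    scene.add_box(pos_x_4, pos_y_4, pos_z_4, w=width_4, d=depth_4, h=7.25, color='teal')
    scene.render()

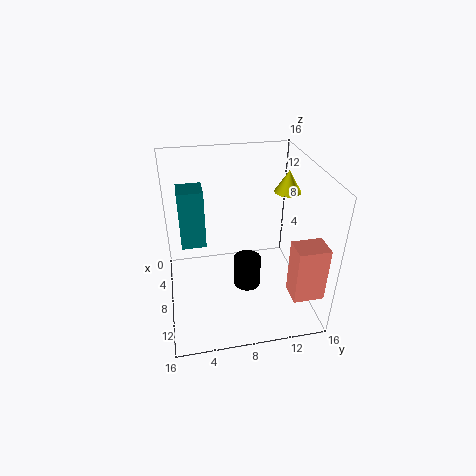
pos_x_1 = 12.25, pos_y_1 = 12.5, pos_z_1 = 3.75, width_1 = 2.5, depth_1 = 3.25, pos_x_2 = 9.5, pos_y_2 = 8.75, pos_z_2 = 2.75, radius_2 = 1.5, pos_x_3 = 6.25, pos_y_3 = 14, pos_z_3 = 12.25, radius_3 = 1.5, pos_x_4 = 1.75, pos_y_4 = 1.75, pos_z_4 = 5, width_4 = 3, depth_4 = 3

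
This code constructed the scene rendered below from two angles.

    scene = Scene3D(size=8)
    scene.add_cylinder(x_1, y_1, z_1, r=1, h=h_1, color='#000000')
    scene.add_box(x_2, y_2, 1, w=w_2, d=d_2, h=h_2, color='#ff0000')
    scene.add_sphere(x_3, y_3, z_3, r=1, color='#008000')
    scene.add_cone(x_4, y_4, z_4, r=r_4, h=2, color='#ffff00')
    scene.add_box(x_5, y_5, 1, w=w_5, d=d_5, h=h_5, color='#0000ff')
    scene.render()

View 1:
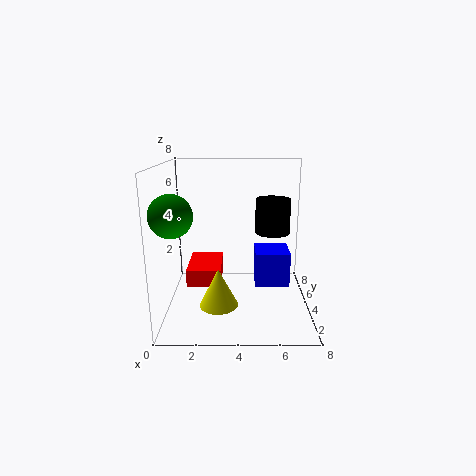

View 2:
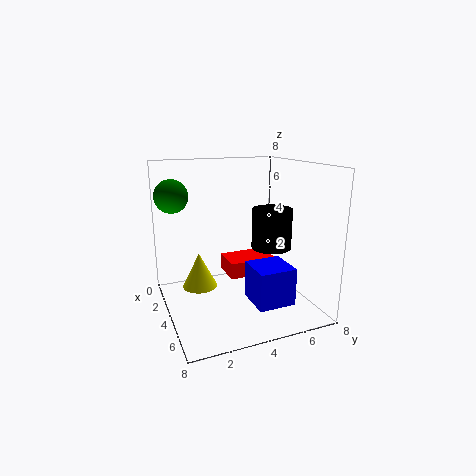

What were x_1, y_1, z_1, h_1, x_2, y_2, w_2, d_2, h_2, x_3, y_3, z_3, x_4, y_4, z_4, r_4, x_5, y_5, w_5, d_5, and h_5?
x_1 = 6, y_1 = 5, z_1 = 4, h_1 = 2, x_2 = 1, y_2 = 4, w_2 = 2, d_2 = 3, h_2 = 1, x_3 = 1, y_3 = 1, z_3 = 6, x_4 = 3, y_4 = 2, z_4 = 1, r_4 = 1, x_5 = 5, y_5 = 4, w_5 = 2, d_5 = 2, h_5 = 2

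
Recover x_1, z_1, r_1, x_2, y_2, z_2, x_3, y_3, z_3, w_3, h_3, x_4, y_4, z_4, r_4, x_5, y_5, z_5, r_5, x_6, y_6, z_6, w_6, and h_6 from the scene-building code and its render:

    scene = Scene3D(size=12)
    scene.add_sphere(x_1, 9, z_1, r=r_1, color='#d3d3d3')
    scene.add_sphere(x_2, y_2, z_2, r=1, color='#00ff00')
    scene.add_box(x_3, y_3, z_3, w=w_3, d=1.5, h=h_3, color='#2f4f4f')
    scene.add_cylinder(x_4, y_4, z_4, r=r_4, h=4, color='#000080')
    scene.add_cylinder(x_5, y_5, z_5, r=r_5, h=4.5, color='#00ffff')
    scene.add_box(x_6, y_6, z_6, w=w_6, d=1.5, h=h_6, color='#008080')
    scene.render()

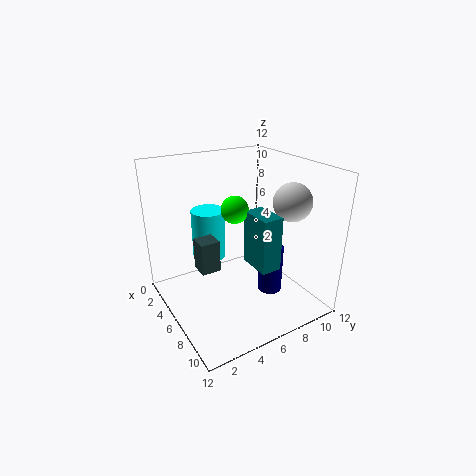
x_1 = 9, z_1 = 9.5, r_1 = 1.5, x_2 = 8, y_2 = 4.5, z_2 = 9.5, x_3 = 6, y_3 = 2, z_3 = 4.5, w_3 = 1.5, h_3 = 2.5, x_4 = 8, y_4 = 8, z_4 = 1.5, r_4 = 1, x_5 = 2.5, y_5 = 5, z_5 = 3, r_5 = 1.5, x_6 = 8.5, y_6 = 5, z_6 = 5.5, w_6 = 2.5, h_6 = 4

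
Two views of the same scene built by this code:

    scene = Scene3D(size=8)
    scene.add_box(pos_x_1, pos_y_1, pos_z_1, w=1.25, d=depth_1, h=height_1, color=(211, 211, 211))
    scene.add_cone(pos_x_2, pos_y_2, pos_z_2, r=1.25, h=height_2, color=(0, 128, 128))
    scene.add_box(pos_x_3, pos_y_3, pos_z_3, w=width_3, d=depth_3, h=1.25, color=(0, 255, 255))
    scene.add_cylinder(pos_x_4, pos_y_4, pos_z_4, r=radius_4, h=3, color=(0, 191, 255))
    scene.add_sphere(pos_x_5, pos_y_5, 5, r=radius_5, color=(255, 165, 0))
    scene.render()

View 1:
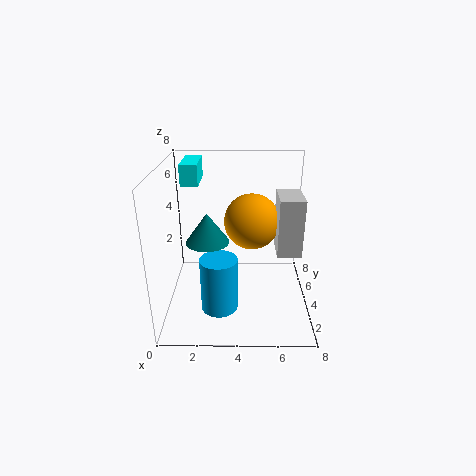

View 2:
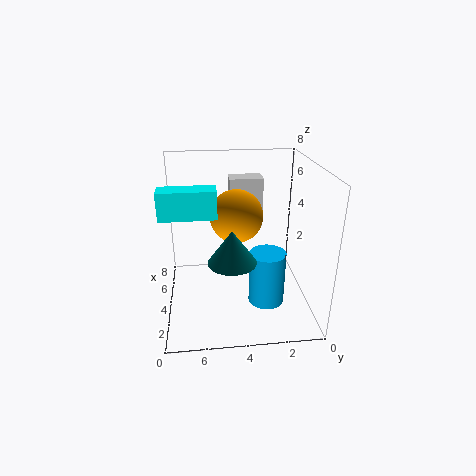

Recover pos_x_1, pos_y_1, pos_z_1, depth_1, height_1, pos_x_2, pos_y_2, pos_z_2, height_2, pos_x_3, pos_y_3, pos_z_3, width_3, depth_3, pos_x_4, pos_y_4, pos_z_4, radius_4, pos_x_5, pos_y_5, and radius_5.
pos_x_1 = 6
pos_y_1 = 2.25
pos_z_1 = 3.75
depth_1 = 2
height_1 = 3
pos_x_2 = 2.25
pos_y_2 = 4.5
pos_z_2 = 3.5
height_2 = 1.75
pos_x_3 = 0.75
pos_y_3 = 5.25
pos_z_3 = 6.5
width_3 = 1
depth_3 = 2.5
pos_x_4 = 3
pos_y_4 = 2.5
pos_z_4 = 0.5
radius_4 = 1
pos_x_5 = 4.75
pos_y_5 = 4
radius_5 = 1.5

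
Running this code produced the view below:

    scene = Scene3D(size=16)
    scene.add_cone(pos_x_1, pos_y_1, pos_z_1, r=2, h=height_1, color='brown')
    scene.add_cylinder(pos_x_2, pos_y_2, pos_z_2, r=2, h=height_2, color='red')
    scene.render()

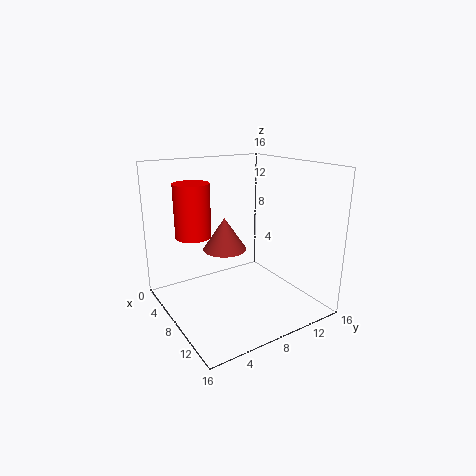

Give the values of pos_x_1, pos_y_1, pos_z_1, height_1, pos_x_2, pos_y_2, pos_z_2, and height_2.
pos_x_1 = 12
pos_y_1 = 4
pos_z_1 = 9
height_1 = 3
pos_x_2 = 5
pos_y_2 = 4
pos_z_2 = 8
height_2 = 6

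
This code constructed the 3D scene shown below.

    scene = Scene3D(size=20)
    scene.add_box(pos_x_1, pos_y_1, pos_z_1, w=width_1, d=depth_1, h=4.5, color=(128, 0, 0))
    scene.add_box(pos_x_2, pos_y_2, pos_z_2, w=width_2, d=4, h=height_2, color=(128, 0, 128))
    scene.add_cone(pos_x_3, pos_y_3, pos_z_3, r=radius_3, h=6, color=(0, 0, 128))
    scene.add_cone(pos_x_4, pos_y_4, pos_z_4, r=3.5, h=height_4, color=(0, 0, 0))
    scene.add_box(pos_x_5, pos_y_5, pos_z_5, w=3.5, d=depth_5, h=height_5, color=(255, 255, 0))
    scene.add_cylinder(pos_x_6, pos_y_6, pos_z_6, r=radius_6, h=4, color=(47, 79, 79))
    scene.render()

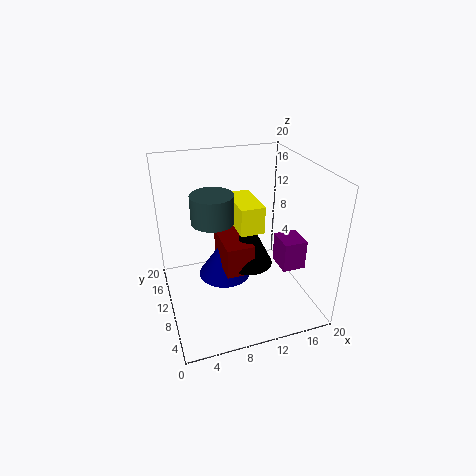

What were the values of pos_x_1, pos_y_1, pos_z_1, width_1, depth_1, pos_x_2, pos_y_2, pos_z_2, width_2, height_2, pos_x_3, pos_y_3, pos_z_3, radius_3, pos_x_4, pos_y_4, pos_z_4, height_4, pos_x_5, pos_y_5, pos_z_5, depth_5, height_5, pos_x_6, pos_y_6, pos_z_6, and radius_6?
pos_x_1 = 8
pos_y_1 = 8.5
pos_z_1 = 4.5
width_1 = 4
depth_1 = 7
pos_x_2 = 16.5
pos_y_2 = 8
pos_z_2 = 4
width_2 = 3.5
height_2 = 4.5
pos_x_3 = 9
pos_y_3 = 13.5
pos_z_3 = 2
radius_3 = 4
pos_x_4 = 12
pos_y_4 = 11
pos_z_4 = 5
height_4 = 7
pos_x_5 = 10.5
pos_y_5 = 10
pos_z_5 = 10
depth_5 = 7
height_5 = 4
pos_x_6 = 7
pos_y_6 = 12
pos_z_6 = 12
radius_6 = 3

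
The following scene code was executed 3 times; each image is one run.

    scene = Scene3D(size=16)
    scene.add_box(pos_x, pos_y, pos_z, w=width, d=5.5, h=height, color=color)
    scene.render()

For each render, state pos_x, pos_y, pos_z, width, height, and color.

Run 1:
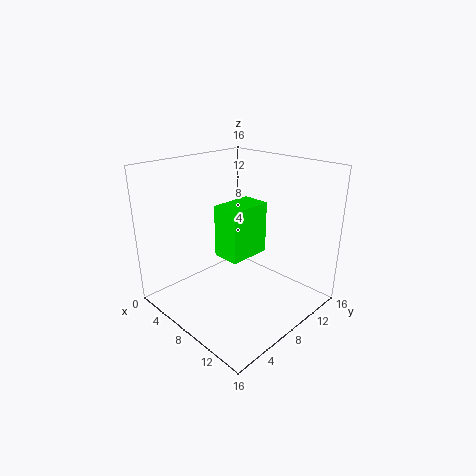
pos_x = 3.5, pos_y = 8.5, pos_z = 4, width = 3.5, height = 6.5, color = 'lime'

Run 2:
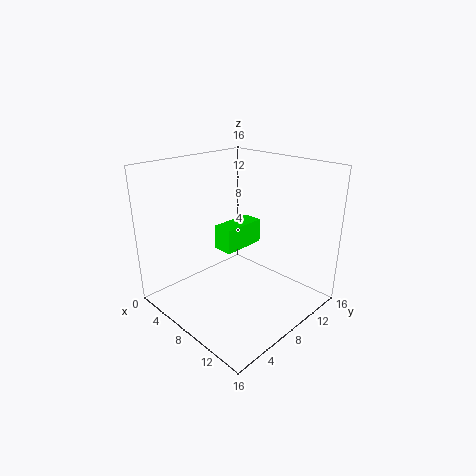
pos_x = 3.5, pos_y = 8.5, pos_z = 5, width = 2.5, height = 3, color = 'lime'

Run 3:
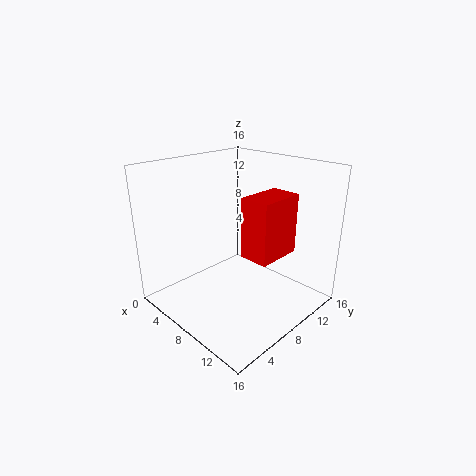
pos_x = 8, pos_y = 8.5, pos_z = 5.5, width = 3.5, height = 7, color = 'red'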